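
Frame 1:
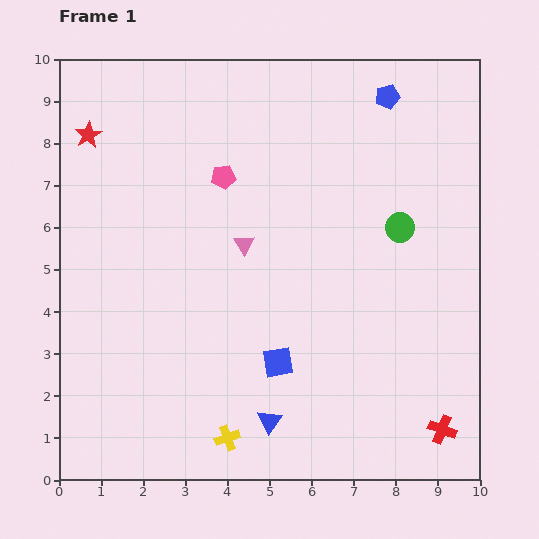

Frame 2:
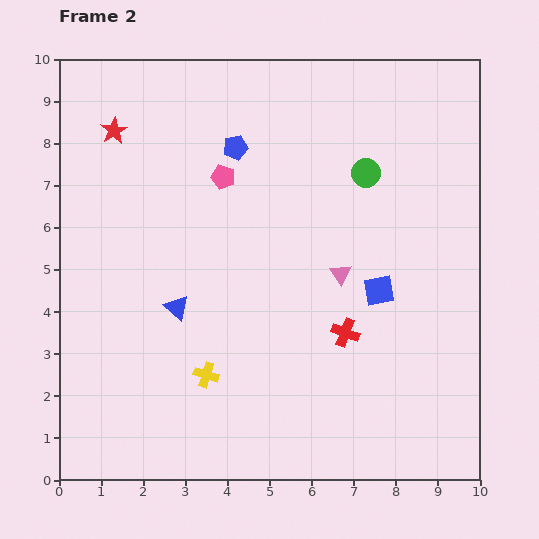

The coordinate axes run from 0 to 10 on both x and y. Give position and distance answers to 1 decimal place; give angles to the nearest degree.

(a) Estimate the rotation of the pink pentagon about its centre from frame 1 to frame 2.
25° clockwise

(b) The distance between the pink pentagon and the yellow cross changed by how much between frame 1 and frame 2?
-1.5

Distance in frame 1: 6.2. Distance in frame 2: 4.7.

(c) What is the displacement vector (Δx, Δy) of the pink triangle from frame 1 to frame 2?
(2.3, -0.7)

The pink triangle was at (4.4, 5.6) in frame 1 and (6.7, 4.9) in frame 2.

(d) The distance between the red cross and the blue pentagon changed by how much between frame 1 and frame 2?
-2.9

Distance in frame 1: 8.0. Distance in frame 2: 5.1.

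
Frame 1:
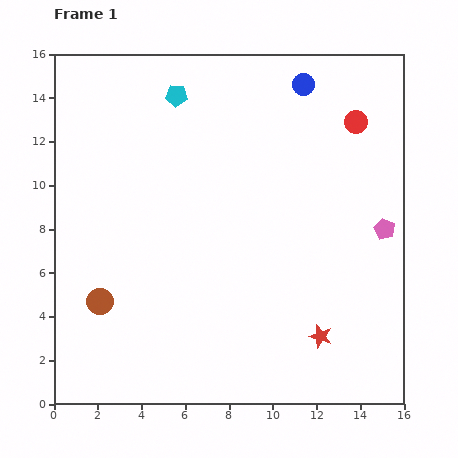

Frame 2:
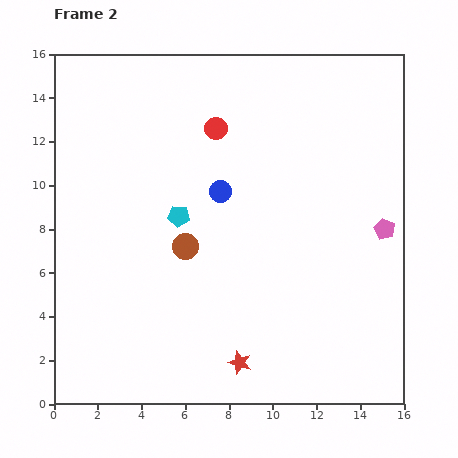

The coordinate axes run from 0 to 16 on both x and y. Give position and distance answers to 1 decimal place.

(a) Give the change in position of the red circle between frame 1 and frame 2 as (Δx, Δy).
(-6.4, -0.3)

The red circle was at (13.8, 12.9) in frame 1 and (7.4, 12.6) in frame 2.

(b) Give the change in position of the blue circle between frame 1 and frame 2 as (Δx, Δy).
(-3.8, -4.9)

The blue circle was at (11.4, 14.6) in frame 1 and (7.6, 9.7) in frame 2.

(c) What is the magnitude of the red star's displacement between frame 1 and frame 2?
3.9

The red star moved from (12.2, 3.1) to (8.5, 1.9), a distance of √(3.7² + 1.2²) ≈ 3.9.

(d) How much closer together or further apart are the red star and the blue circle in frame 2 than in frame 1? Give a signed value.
-3.6

Distance in frame 1: 11.5. Distance in frame 2: 7.9.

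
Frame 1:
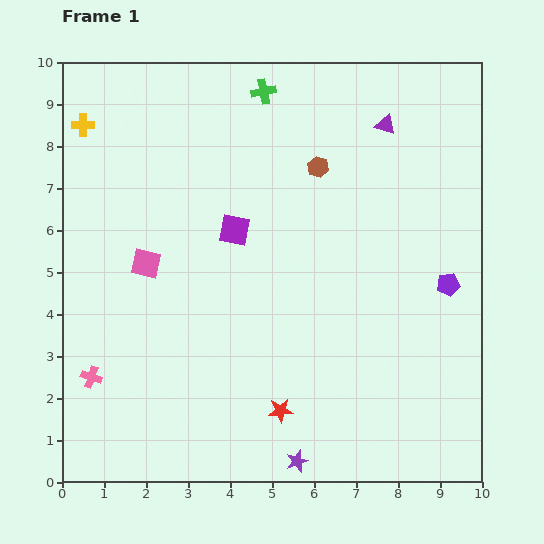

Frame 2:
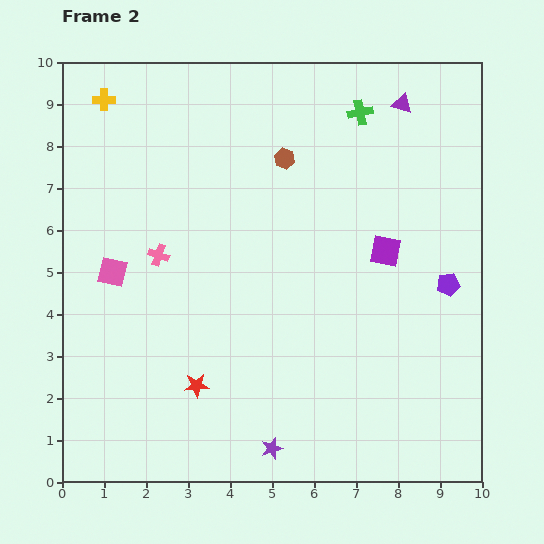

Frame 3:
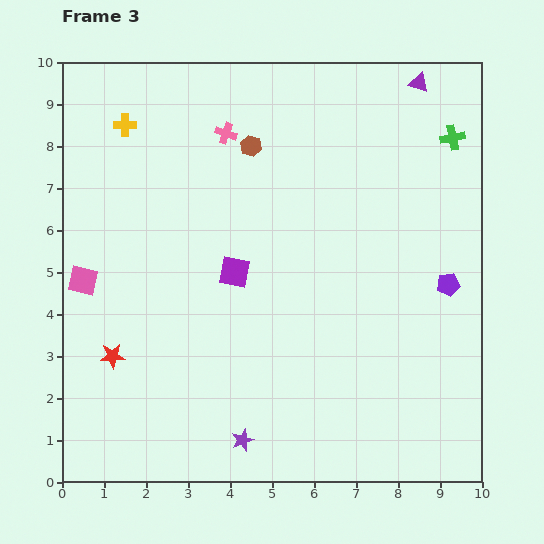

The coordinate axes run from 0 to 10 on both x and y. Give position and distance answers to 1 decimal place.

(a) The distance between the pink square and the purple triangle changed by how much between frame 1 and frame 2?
+1.4

Distance in frame 1: 6.6. Distance in frame 2: 8.0.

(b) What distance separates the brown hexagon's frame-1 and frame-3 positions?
1.7

The brown hexagon moved from (6.1, 7.5) to (4.5, 8.0), a distance of √(1.6² + 0.5²) ≈ 1.7.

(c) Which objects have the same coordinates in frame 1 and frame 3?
the purple pentagon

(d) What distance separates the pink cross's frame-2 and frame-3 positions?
3.3

The pink cross moved from (2.3, 5.4) to (3.9, 8.3), a distance of √(1.6² + 2.9²) ≈ 3.3.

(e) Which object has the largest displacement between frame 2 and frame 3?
the purple square

(moved 3.6; next 3.3)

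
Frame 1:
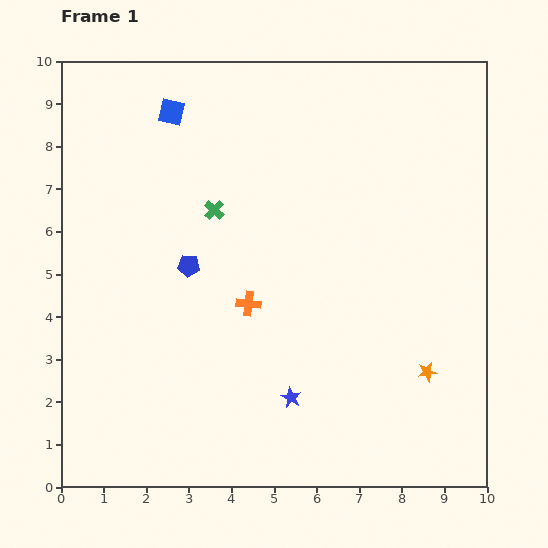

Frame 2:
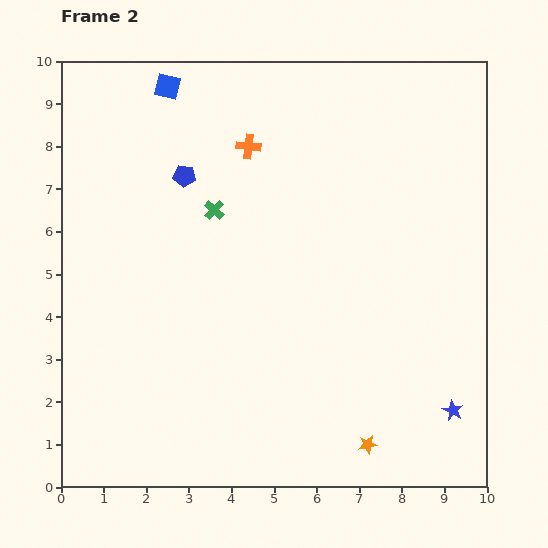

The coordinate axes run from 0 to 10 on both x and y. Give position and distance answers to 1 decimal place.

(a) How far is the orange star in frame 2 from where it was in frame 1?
2.2

The orange star moved from (8.6, 2.7) to (7.2, 1.0), a distance of √(1.4² + 1.7²) ≈ 2.2.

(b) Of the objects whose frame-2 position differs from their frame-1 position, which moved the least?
the blue square

(moved 0.6)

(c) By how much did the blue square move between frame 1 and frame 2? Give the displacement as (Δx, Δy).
(-0.1, 0.6)

The blue square was at (2.6, 8.8) in frame 1 and (2.5, 9.4) in frame 2.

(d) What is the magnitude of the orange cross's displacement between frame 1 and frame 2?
3.7

The orange cross moved from (4.4, 4.3) to (4.4, 8.0), a distance of √(0.0² + 3.7²) ≈ 3.7.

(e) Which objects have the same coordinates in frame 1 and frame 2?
the green cross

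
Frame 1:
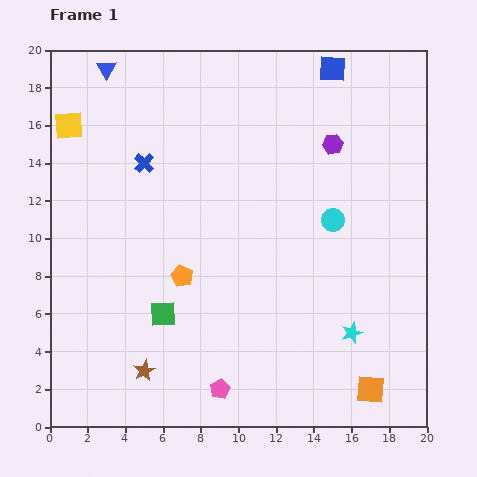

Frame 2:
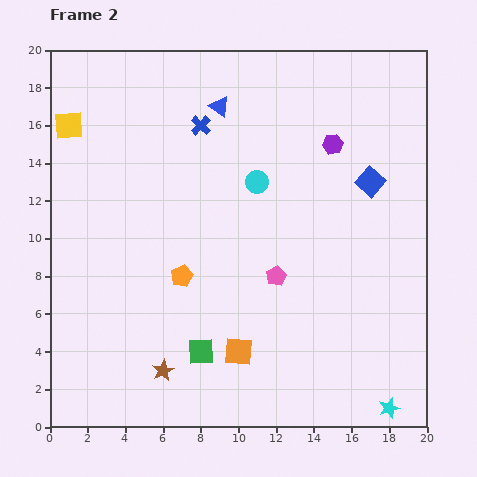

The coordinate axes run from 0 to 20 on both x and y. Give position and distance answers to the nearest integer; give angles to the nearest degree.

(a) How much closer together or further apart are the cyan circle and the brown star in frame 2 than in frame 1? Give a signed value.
-2

Distance in frame 1: 13. Distance in frame 2: 11.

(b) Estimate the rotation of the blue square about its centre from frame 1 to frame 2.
38° clockwise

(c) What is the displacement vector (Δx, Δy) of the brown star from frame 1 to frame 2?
(1, 0)

The brown star was at (5, 3) in frame 1 and (6, 3) in frame 2.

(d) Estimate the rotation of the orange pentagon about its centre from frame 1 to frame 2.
23° clockwise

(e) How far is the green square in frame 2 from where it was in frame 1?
3

The green square moved from (6, 6) to (8, 4), a distance of √(2² + 2²) ≈ 3.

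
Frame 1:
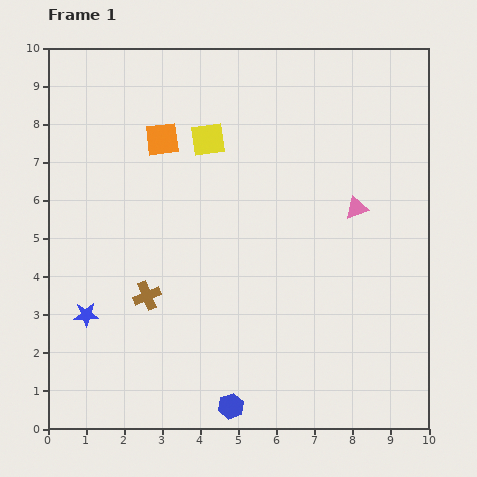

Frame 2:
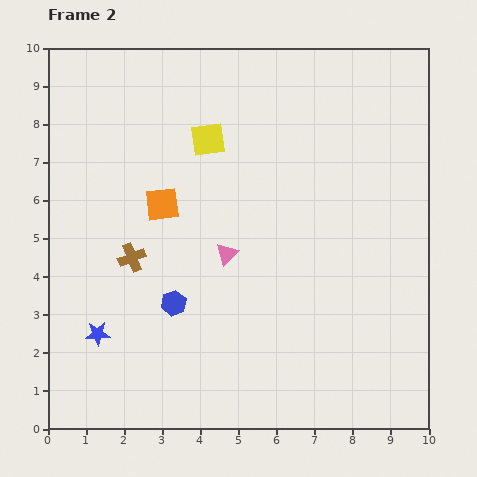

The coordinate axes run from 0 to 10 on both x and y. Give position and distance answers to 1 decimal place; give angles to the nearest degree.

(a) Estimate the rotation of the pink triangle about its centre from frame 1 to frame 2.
27° counter-clockwise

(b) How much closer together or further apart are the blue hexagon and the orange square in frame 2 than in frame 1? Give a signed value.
-4.6

Distance in frame 1: 7.2. Distance in frame 2: 2.6.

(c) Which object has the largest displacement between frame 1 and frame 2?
the pink triangle

(moved 3.6; next 3.1)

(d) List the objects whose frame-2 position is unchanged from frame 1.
the yellow square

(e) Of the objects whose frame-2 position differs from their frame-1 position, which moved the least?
the blue star

(moved 0.6)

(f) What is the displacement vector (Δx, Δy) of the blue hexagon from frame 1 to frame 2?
(-1.5, 2.7)

The blue hexagon was at (4.8, 0.6) in frame 1 and (3.3, 3.3) in frame 2.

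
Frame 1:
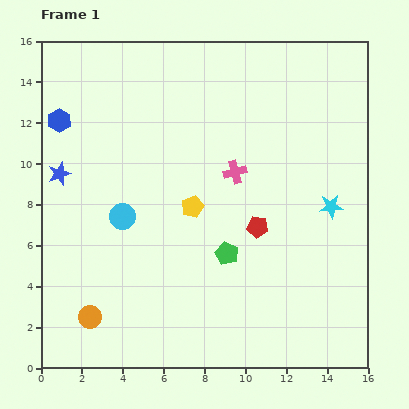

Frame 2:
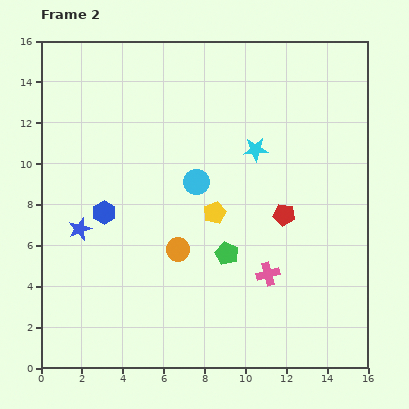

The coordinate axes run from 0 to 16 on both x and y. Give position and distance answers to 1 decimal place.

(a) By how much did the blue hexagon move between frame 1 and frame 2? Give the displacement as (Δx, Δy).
(2.2, -4.5)

The blue hexagon was at (0.9, 12.1) in frame 1 and (3.1, 7.6) in frame 2.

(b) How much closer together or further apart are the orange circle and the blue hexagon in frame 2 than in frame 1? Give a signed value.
-5.7

Distance in frame 1: 9.7. Distance in frame 2: 4.0.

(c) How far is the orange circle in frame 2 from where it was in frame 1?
5.4

The orange circle moved from (2.4, 2.5) to (6.7, 5.8), a distance of √(4.3² + 3.3²) ≈ 5.4.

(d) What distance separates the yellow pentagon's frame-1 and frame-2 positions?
1.1

The yellow pentagon moved from (7.4, 7.9) to (8.5, 7.6), a distance of √(1.1² + 0.3²) ≈ 1.1.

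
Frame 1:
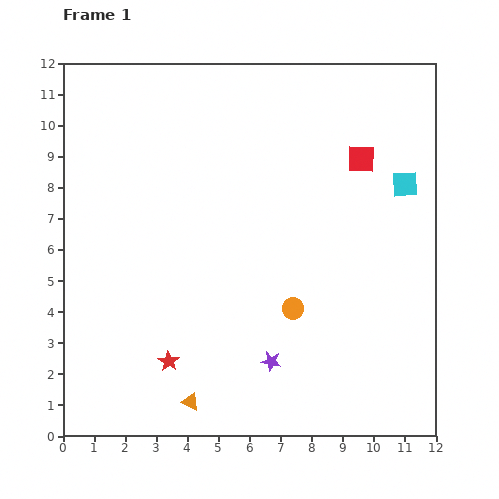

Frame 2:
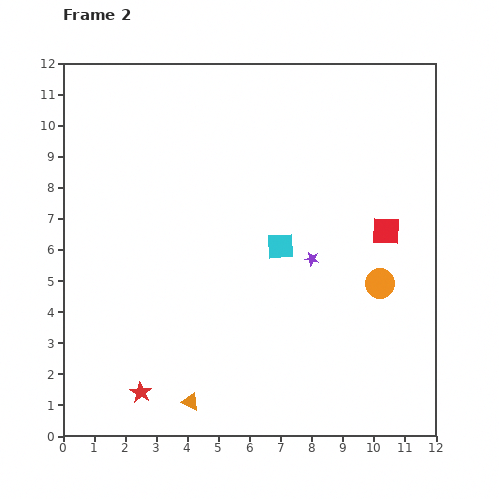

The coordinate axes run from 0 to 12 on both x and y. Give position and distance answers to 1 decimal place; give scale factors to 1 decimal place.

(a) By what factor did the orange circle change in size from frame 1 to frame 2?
1.4×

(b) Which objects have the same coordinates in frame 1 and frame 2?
the orange triangle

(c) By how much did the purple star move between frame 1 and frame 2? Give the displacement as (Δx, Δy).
(1.3, 3.3)

The purple star was at (6.7, 2.4) in frame 1 and (8.0, 5.7) in frame 2.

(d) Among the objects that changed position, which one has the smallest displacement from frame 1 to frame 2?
the red star

(moved 1.3)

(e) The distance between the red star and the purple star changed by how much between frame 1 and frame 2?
+3.7

Distance in frame 1: 3.3. Distance in frame 2: 7.0.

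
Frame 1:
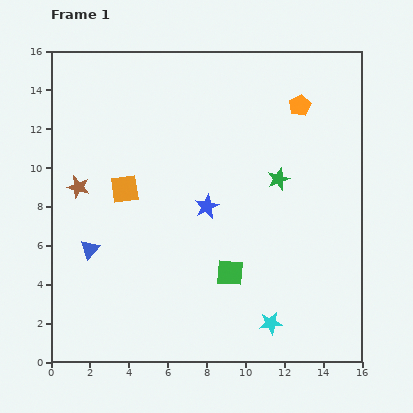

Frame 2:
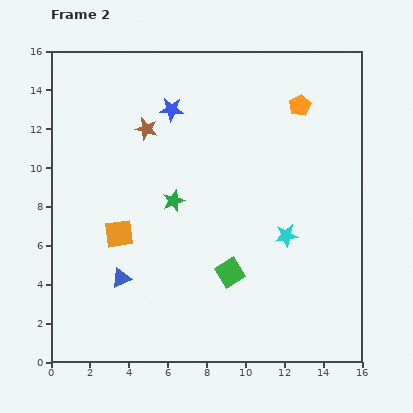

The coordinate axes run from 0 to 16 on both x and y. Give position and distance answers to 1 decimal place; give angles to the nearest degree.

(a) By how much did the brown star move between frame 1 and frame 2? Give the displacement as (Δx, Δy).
(3.5, 3.0)

The brown star was at (1.4, 9.0) in frame 1 and (4.9, 12.0) in frame 2.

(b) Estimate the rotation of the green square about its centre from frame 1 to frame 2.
36° counter-clockwise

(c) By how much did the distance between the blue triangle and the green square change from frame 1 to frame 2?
-1.7

Distance in frame 1: 7.3. Distance in frame 2: 5.6.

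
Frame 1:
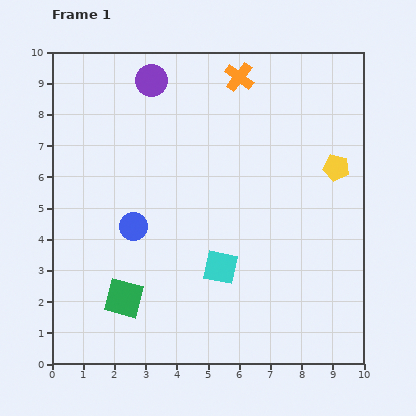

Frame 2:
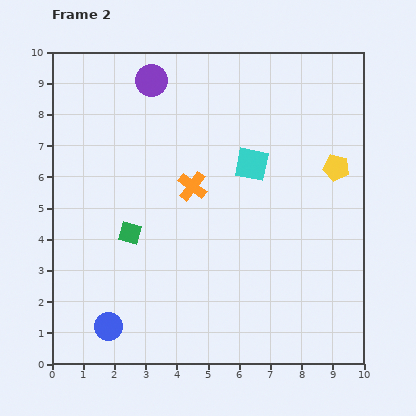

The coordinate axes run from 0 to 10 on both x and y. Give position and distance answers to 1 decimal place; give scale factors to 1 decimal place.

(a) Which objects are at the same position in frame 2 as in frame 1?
the purple circle, the yellow pentagon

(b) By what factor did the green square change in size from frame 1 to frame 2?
0.6×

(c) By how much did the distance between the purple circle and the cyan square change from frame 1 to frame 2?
-2.2

Distance in frame 1: 6.4. Distance in frame 2: 4.2.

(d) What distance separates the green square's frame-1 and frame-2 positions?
2.1

The green square moved from (2.3, 2.1) to (2.5, 4.2), a distance of √(0.2² + 2.1²) ≈ 2.1.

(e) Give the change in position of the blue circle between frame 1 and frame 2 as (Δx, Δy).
(-0.8, -3.2)

The blue circle was at (2.6, 4.4) in frame 1 and (1.8, 1.2) in frame 2.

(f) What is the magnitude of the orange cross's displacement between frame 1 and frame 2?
3.8

The orange cross moved from (6.0, 9.2) to (4.5, 5.7), a distance of √(1.5² + 3.5²) ≈ 3.8.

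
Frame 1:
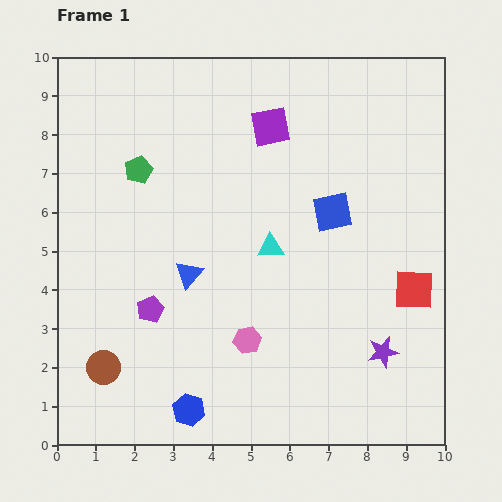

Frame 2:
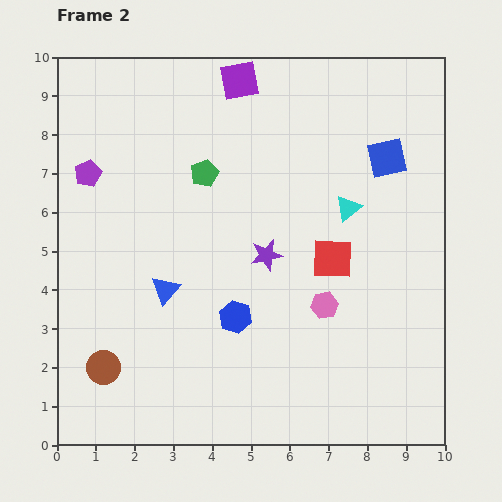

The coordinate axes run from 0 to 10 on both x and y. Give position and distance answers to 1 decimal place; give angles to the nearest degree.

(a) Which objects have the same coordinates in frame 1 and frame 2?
the brown circle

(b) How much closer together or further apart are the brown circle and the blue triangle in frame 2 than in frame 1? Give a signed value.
-0.7

Distance in frame 1: 3.3. Distance in frame 2: 2.6.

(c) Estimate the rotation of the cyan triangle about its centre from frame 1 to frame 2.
38° counter-clockwise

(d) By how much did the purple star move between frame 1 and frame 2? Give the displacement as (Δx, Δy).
(-3.0, 2.5)

The purple star was at (8.4, 2.4) in frame 1 and (5.4, 4.9) in frame 2.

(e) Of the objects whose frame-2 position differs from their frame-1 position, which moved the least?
the blue triangle

(moved 0.7)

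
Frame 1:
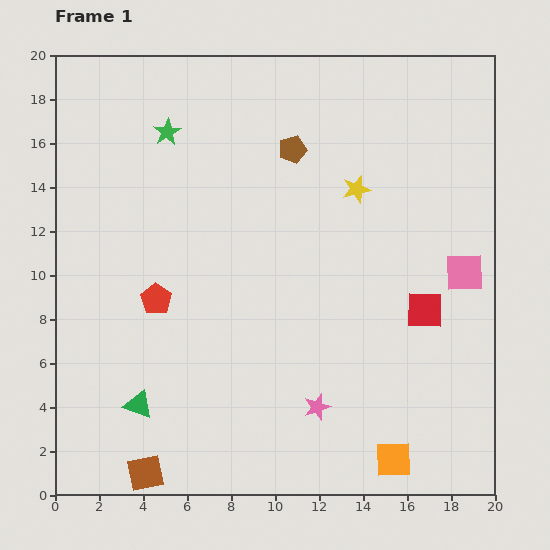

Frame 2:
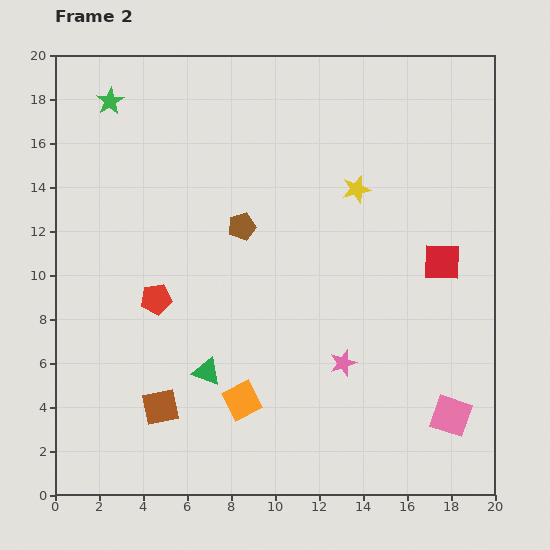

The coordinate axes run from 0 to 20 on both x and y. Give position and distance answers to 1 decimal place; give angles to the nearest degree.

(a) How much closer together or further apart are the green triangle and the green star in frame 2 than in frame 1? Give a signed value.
+0.6

Distance in frame 1: 12.5. Distance in frame 2: 13.1.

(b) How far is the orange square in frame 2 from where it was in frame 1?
7.4

The orange square moved from (15.4, 1.6) to (8.5, 4.3), a distance of √(6.9² + 2.7²) ≈ 7.4.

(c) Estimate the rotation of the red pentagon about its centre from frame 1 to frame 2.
30° clockwise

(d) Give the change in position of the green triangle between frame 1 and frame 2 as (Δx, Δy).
(3.1, 1.5)

The green triangle was at (3.8, 4.1) in frame 1 and (6.9, 5.6) in frame 2.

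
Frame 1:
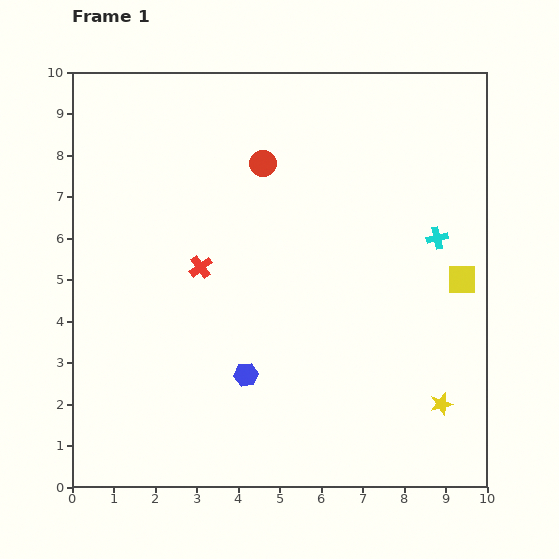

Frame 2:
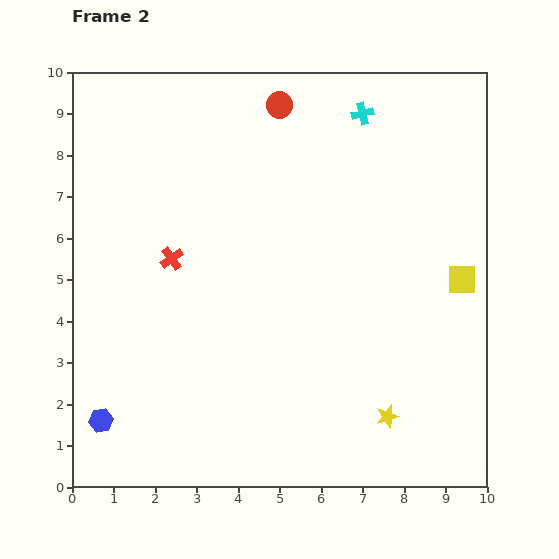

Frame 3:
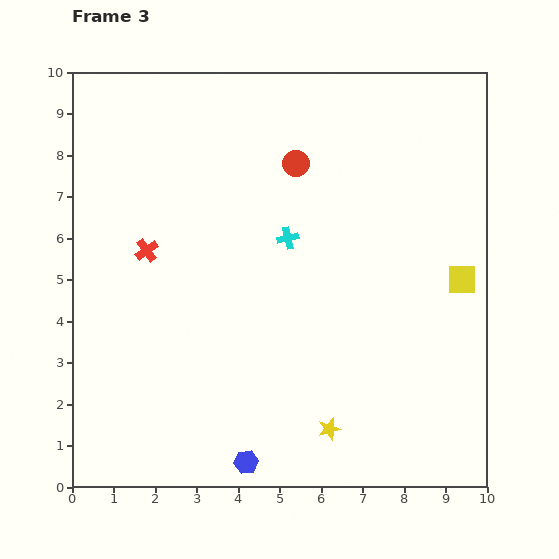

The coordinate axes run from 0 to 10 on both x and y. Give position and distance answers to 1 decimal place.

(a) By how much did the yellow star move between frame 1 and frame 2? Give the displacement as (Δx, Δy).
(-1.3, -0.3)

The yellow star was at (8.9, 2.0) in frame 1 and (7.6, 1.7) in frame 2.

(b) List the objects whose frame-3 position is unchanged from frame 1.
the yellow square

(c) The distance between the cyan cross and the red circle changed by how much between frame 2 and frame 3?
-0.2

Distance in frame 2: 2.0. Distance in frame 3: 1.8.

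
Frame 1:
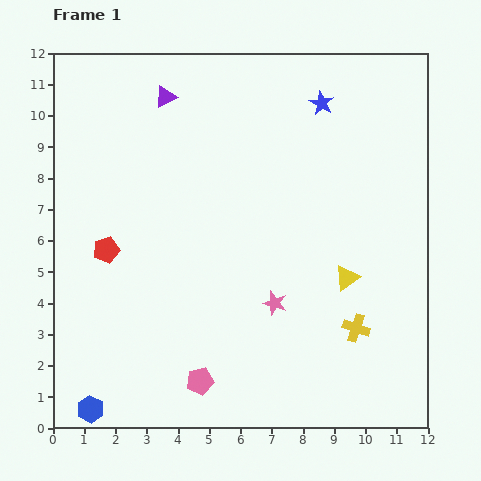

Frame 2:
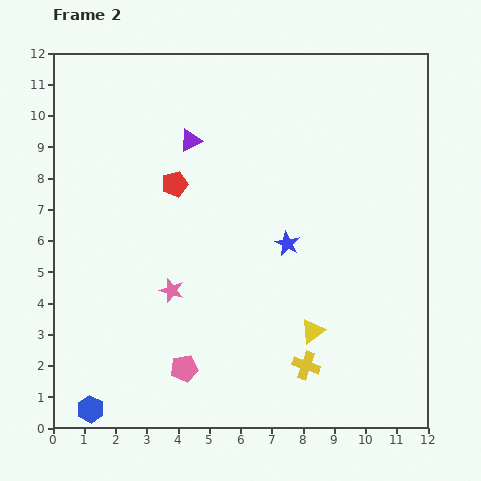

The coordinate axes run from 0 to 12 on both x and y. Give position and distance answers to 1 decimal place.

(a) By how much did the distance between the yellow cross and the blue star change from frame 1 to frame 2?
-3.4

Distance in frame 1: 7.3. Distance in frame 2: 3.9.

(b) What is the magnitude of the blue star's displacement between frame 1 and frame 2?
4.6

The blue star moved from (8.6, 10.4) to (7.5, 5.9), a distance of √(1.1² + 4.5²) ≈ 4.6.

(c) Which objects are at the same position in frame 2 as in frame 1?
the blue hexagon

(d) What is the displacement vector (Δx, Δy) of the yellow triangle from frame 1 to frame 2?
(-1.1, -1.7)

The yellow triangle was at (9.4, 4.8) in frame 1 and (8.3, 3.1) in frame 2.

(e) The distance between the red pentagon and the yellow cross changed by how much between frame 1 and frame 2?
-1.2

Distance in frame 1: 8.4. Distance in frame 2: 7.2.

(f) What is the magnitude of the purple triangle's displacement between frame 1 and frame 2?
1.6

The purple triangle moved from (3.6, 10.6) to (4.4, 9.2), a distance of √(0.8² + 1.4²) ≈ 1.6.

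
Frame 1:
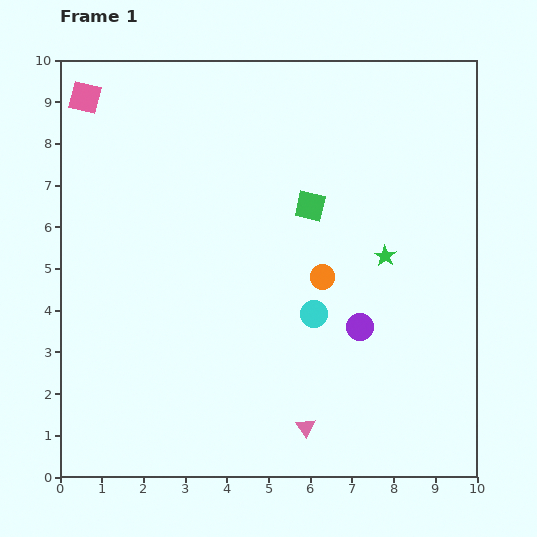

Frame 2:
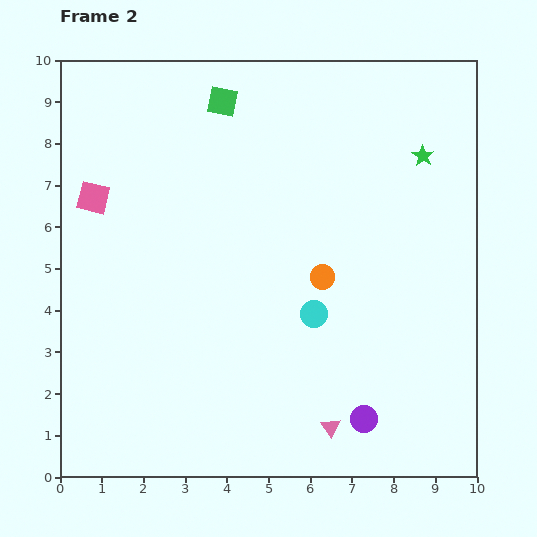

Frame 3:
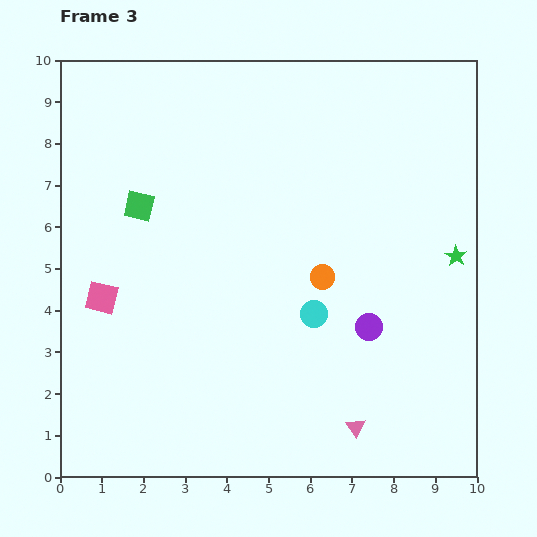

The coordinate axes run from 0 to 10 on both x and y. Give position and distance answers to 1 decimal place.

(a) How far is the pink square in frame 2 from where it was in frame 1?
2.4

The pink square moved from (0.6, 9.1) to (0.8, 6.7), a distance of √(0.2² + 2.4²) ≈ 2.4.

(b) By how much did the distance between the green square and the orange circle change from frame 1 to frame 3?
+3.0

Distance in frame 1: 1.7. Distance in frame 3: 4.7.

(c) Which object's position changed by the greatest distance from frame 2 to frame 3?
the green square

(moved 3.2; next 2.5)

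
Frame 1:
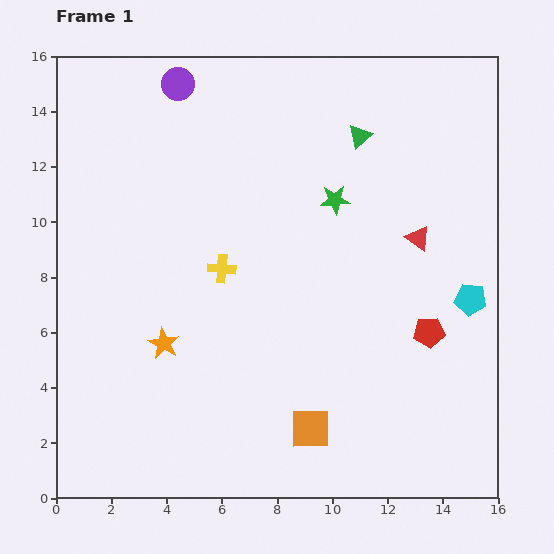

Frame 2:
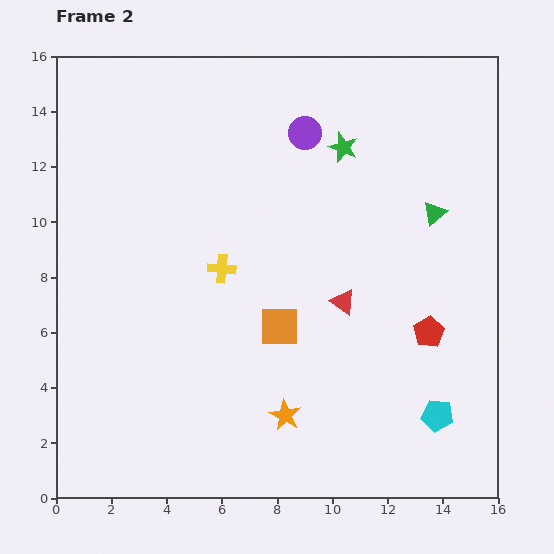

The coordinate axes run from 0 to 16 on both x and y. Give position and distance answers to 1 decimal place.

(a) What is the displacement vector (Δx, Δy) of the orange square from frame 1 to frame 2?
(-1.1, 3.7)

The orange square was at (9.2, 2.5) in frame 1 and (8.1, 6.2) in frame 2.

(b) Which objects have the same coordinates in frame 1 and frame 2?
the red pentagon, the yellow cross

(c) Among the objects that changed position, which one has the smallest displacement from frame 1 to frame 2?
the green star

(moved 1.9)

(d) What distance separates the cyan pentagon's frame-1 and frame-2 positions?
4.4

The cyan pentagon moved from (15.0, 7.2) to (13.8, 3.0), a distance of √(1.2² + 4.2²) ≈ 4.4.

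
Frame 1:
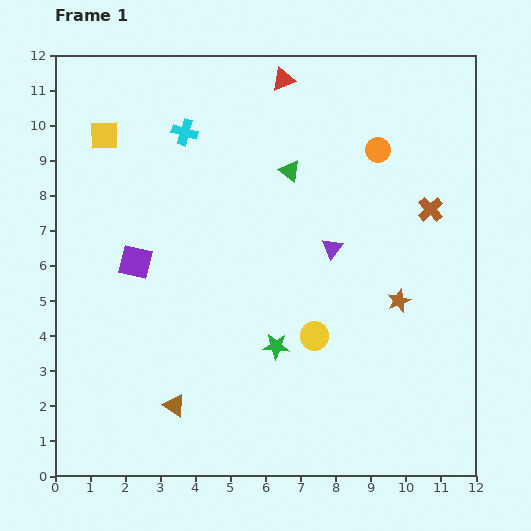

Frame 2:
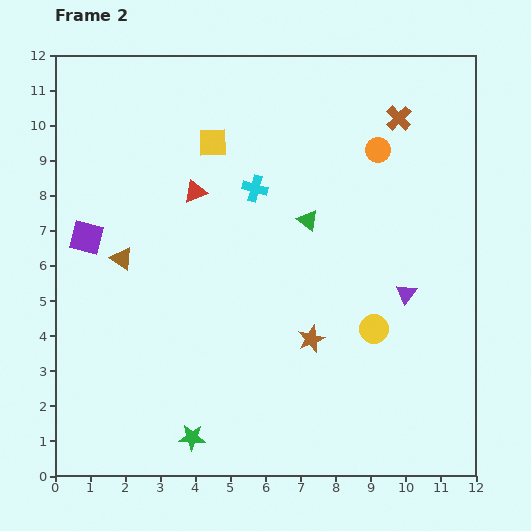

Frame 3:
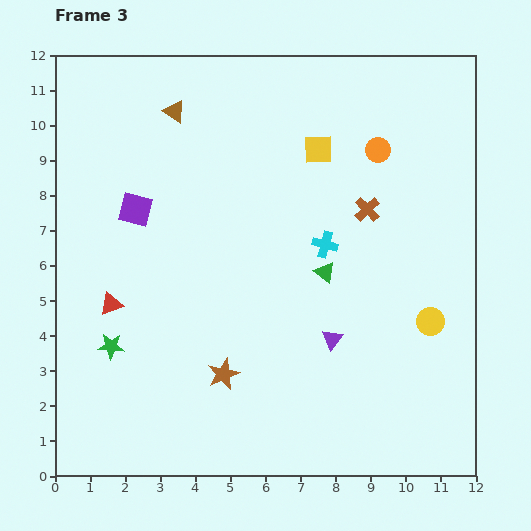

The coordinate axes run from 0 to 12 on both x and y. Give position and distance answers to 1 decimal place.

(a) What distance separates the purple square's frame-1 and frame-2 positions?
1.6

The purple square moved from (2.3, 6.1) to (0.9, 6.8), a distance of √(1.4² + 0.7²) ≈ 1.6.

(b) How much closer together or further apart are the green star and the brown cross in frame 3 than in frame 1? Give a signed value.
+2.4

Distance in frame 1: 5.9. Distance in frame 3: 8.3.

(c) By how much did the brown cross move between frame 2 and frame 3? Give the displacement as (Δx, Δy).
(-0.9, -2.6)

The brown cross was at (9.8, 10.2) in frame 2 and (8.9, 7.6) in frame 3.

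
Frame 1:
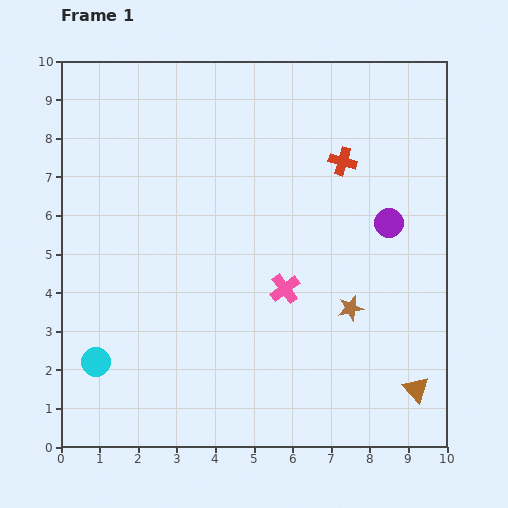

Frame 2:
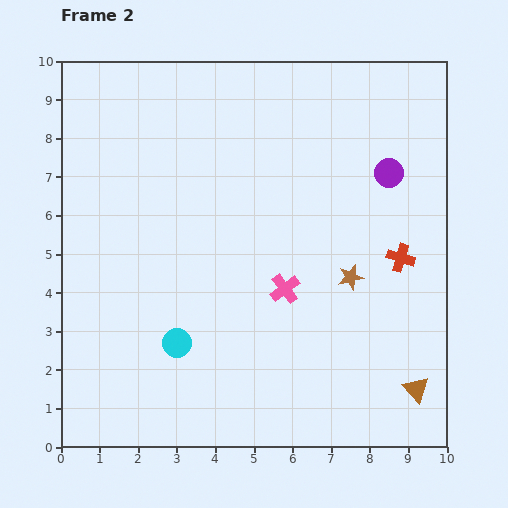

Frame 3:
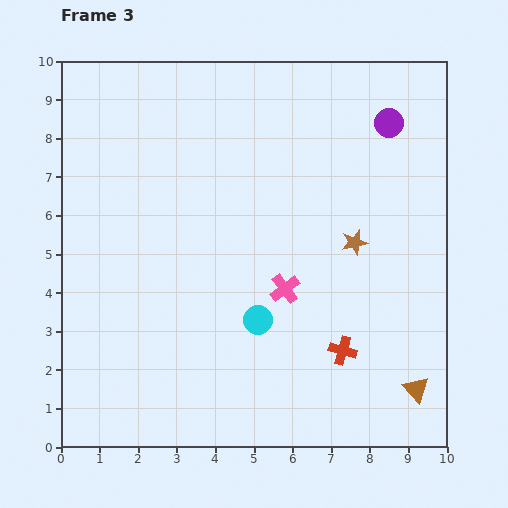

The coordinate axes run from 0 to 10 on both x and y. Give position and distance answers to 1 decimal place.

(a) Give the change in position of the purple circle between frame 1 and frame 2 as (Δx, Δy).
(0.0, 1.3)

The purple circle was at (8.5, 5.8) in frame 1 and (8.5, 7.1) in frame 2.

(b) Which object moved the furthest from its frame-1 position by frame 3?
the red cross

(moved 4.9; next 4.3)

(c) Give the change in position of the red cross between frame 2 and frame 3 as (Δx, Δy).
(-1.5, -2.4)

The red cross was at (8.8, 4.9) in frame 2 and (7.3, 2.5) in frame 3.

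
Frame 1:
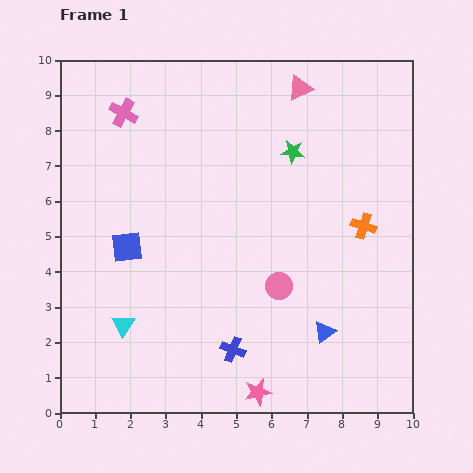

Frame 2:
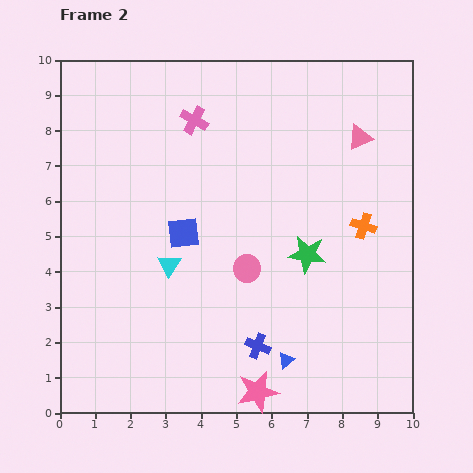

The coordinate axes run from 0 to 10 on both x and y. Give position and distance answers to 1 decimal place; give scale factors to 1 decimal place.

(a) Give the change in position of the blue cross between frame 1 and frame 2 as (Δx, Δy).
(0.7, 0.1)

The blue cross was at (4.9, 1.8) in frame 1 and (5.6, 1.9) in frame 2.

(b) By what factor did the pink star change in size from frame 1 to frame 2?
1.5×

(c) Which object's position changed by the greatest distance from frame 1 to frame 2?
the green star

(moved 2.9; next 2.2)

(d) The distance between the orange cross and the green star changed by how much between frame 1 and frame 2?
-1.1

Distance in frame 1: 2.9. Distance in frame 2: 1.8.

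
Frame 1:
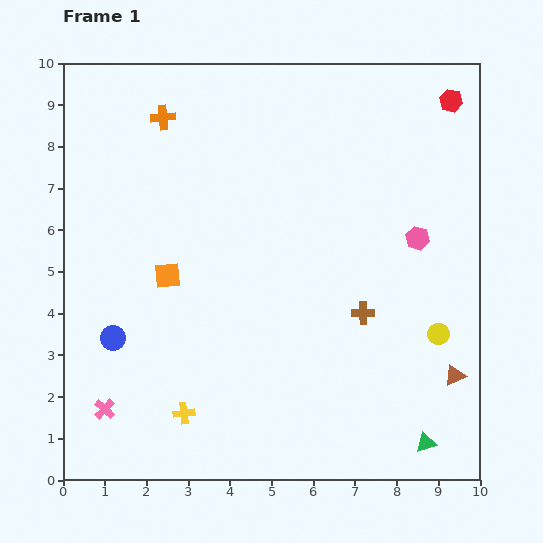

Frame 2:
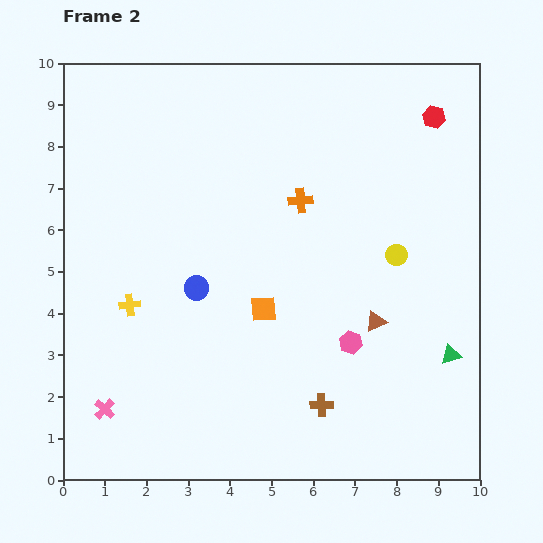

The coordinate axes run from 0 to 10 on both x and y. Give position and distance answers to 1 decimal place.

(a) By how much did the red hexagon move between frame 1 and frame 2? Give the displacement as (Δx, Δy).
(-0.4, -0.4)

The red hexagon was at (9.3, 9.1) in frame 1 and (8.9, 8.7) in frame 2.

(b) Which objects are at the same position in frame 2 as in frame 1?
the pink cross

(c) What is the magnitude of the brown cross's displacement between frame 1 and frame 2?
2.4

The brown cross moved from (7.2, 4.0) to (6.2, 1.8), a distance of √(1.0² + 2.2²) ≈ 2.4.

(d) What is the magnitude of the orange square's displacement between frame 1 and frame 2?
2.4

The orange square moved from (2.5, 4.9) to (4.8, 4.1), a distance of √(2.3² + 0.8²) ≈ 2.4.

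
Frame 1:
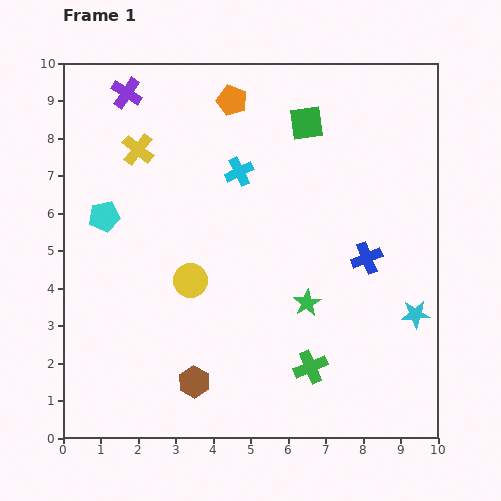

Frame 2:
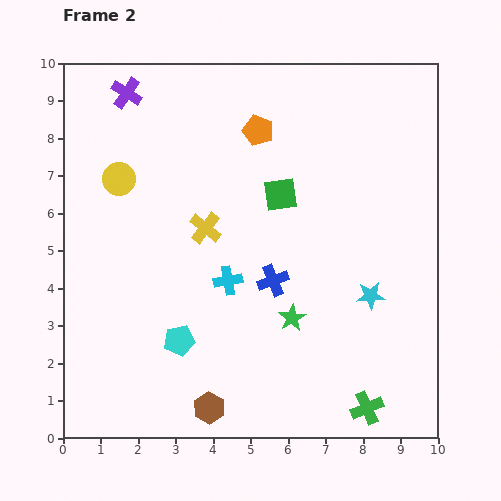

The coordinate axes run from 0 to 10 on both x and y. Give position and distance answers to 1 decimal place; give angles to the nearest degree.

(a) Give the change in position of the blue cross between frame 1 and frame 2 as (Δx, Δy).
(-2.5, -0.6)

The blue cross was at (8.1, 4.8) in frame 1 and (5.6, 4.2) in frame 2.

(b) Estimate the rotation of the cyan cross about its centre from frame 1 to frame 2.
17° clockwise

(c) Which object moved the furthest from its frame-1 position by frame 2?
the cyan pentagon

(moved 3.9; next 3.3)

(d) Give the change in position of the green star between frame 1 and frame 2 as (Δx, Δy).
(-0.4, -0.4)

The green star was at (6.5, 3.6) in frame 1 and (6.1, 3.2) in frame 2.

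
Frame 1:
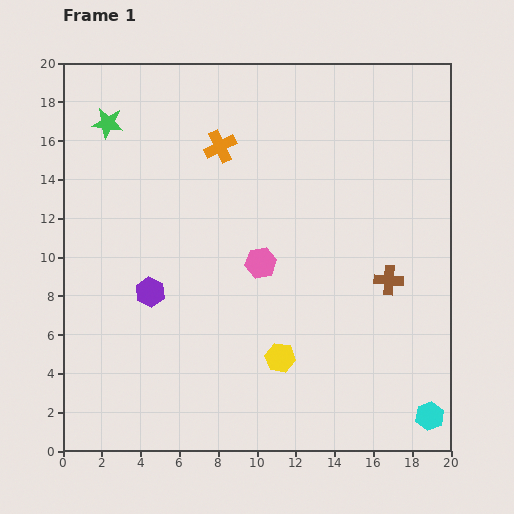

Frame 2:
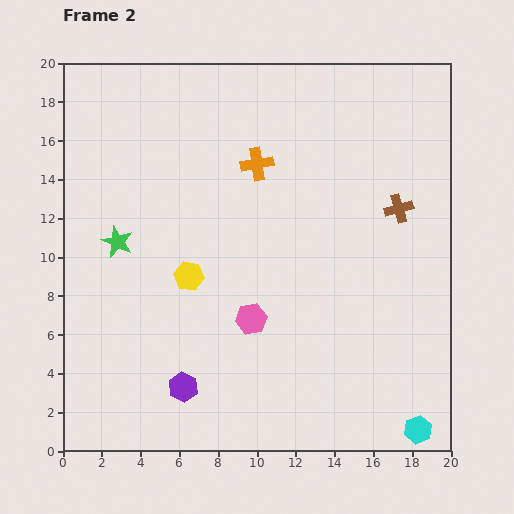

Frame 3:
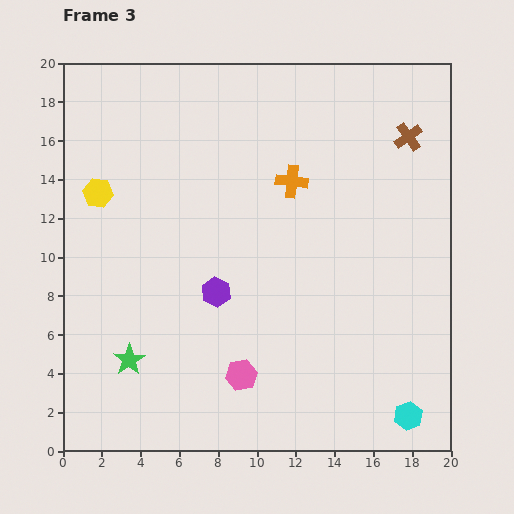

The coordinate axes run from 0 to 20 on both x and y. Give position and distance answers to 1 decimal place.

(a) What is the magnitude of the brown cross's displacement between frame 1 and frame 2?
3.7

The brown cross moved from (16.8, 8.8) to (17.3, 12.5), a distance of √(0.5² + 3.7²) ≈ 3.7.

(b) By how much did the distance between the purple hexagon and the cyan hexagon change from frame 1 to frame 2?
-3.5

Distance in frame 1: 15.8. Distance in frame 2: 12.3.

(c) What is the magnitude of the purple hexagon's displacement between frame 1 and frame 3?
3.4

The purple hexagon moved from (4.5, 8.2) to (7.9, 8.2), a distance of √(3.4² + 0.0²) ≈ 3.4.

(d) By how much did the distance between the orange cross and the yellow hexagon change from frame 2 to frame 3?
+3.2

Distance in frame 2: 6.8. Distance in frame 3: 10.0.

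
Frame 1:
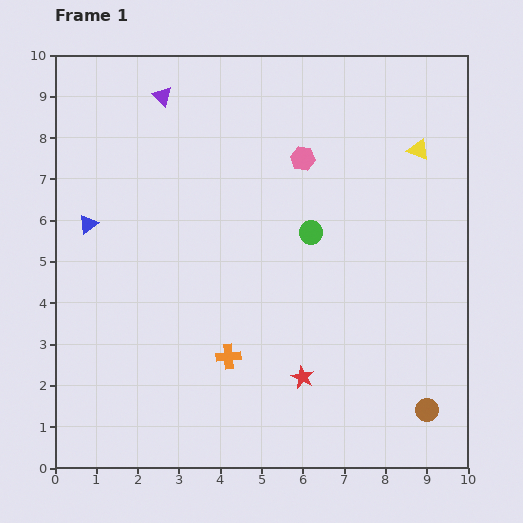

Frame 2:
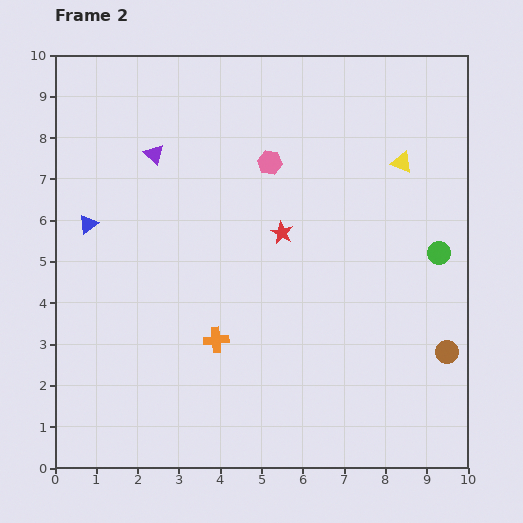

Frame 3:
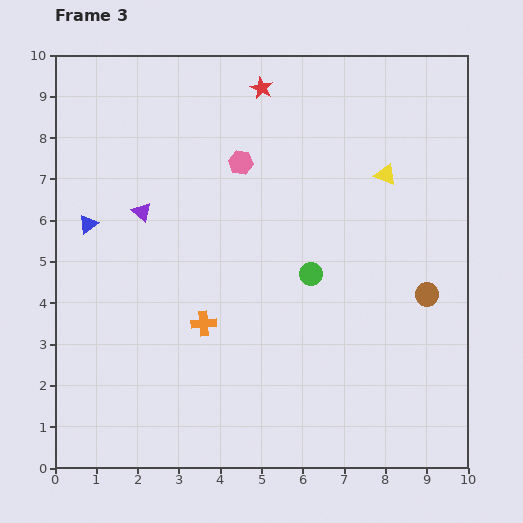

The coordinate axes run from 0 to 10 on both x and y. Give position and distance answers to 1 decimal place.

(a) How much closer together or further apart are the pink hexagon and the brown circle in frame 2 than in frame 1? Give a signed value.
-0.5

Distance in frame 1: 6.8. Distance in frame 2: 6.3.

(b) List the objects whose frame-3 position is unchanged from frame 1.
the blue triangle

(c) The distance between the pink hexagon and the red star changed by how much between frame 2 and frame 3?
+0.2

Distance in frame 2: 1.7. Distance in frame 3: 1.9.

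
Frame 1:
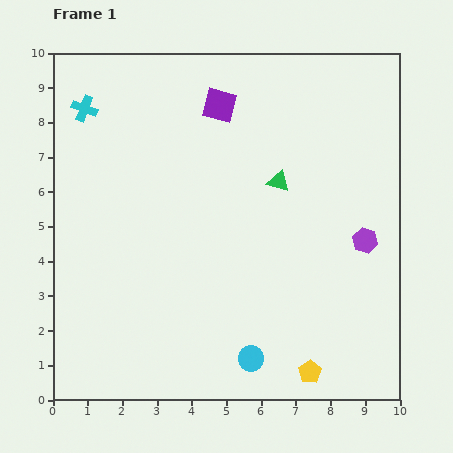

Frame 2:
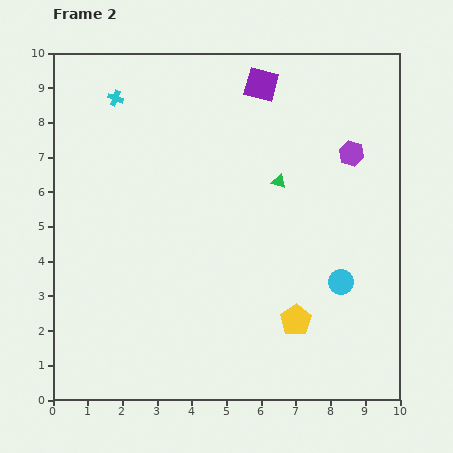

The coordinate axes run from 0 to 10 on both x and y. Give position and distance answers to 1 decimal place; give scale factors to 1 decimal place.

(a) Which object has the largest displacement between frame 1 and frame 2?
the cyan circle

(moved 3.4; next 2.5)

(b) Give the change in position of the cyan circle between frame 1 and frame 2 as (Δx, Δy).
(2.6, 2.2)

The cyan circle was at (5.7, 1.2) in frame 1 and (8.3, 3.4) in frame 2.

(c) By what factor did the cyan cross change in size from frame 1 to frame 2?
0.6×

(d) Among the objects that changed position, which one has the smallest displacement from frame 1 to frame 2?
the cyan cross

(moved 0.9)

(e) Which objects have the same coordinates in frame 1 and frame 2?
the green triangle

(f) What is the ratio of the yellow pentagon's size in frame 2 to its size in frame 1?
1.3×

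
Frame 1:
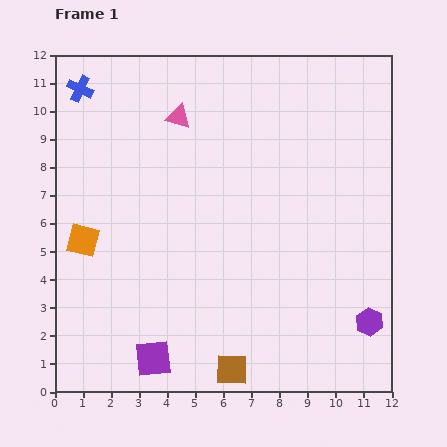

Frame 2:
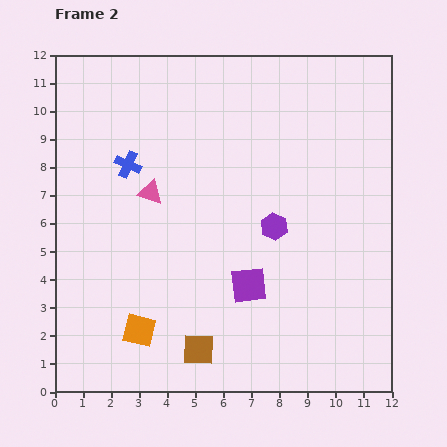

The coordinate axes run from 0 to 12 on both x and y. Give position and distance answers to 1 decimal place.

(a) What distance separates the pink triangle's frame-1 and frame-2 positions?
2.9

The pink triangle moved from (4.4, 9.8) to (3.4, 7.1), a distance of √(1.0² + 2.7²) ≈ 2.9.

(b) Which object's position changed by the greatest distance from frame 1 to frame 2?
the purple hexagon

(moved 4.8; next 4.3)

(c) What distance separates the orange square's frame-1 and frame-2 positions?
3.8

The orange square moved from (1.0, 5.4) to (3.0, 2.2), a distance of √(2.0² + 3.2²) ≈ 3.8.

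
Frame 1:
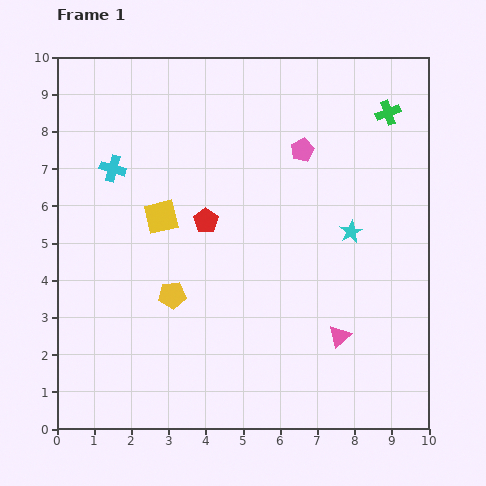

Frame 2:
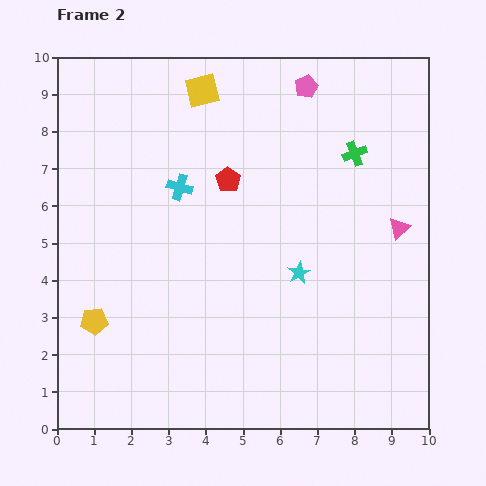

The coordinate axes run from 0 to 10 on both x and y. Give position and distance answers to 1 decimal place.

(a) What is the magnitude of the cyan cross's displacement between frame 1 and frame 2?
1.9

The cyan cross moved from (1.5, 7.0) to (3.3, 6.5), a distance of √(1.8² + 0.5²) ≈ 1.9.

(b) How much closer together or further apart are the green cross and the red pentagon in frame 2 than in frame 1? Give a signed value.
-2.2

Distance in frame 1: 5.7. Distance in frame 2: 3.5.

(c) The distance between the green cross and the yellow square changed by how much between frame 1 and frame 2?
-2.3

Distance in frame 1: 6.7. Distance in frame 2: 4.4.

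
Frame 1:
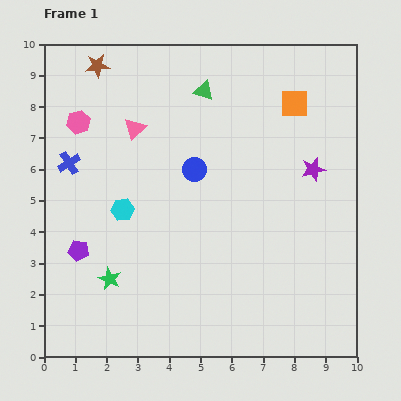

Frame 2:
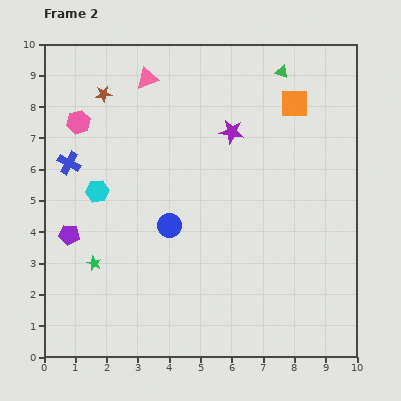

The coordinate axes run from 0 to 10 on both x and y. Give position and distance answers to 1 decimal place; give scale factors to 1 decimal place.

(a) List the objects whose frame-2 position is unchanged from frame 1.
the pink hexagon, the orange square, the blue cross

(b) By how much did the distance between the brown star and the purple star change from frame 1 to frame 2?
-3.3

Distance in frame 1: 7.6. Distance in frame 2: 4.3.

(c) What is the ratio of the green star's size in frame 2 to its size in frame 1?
0.6×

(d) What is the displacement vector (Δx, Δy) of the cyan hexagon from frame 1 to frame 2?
(-0.8, 0.6)

The cyan hexagon was at (2.5, 4.7) in frame 1 and (1.7, 5.3) in frame 2.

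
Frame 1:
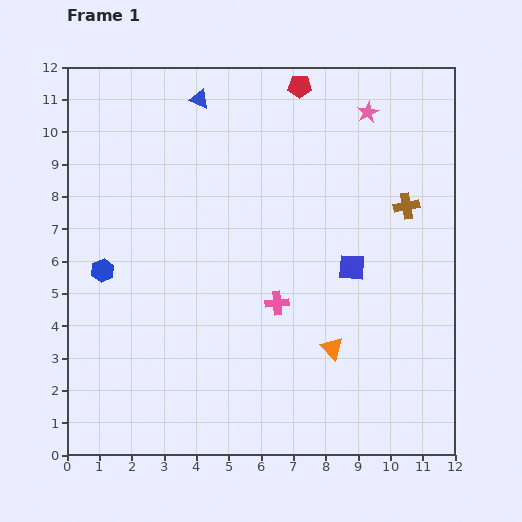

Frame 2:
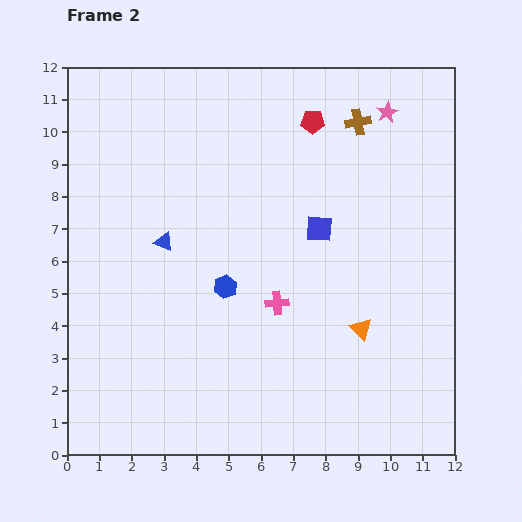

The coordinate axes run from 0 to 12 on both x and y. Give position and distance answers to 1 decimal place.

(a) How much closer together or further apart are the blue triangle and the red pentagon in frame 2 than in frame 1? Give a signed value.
+2.8

Distance in frame 1: 3.1. Distance in frame 2: 5.9.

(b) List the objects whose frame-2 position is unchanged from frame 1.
the pink cross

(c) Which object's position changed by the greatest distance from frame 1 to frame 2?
the blue triangle

(moved 4.5; next 3.8)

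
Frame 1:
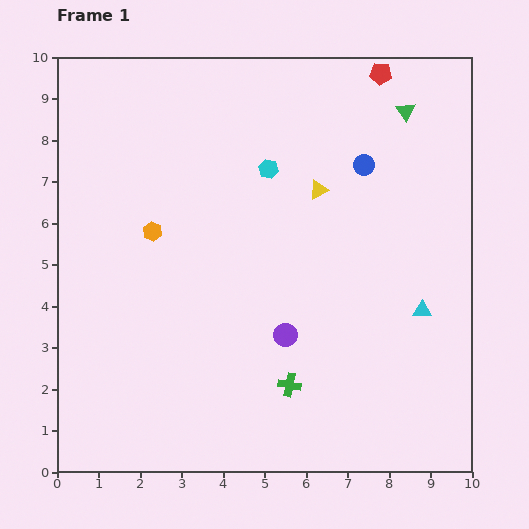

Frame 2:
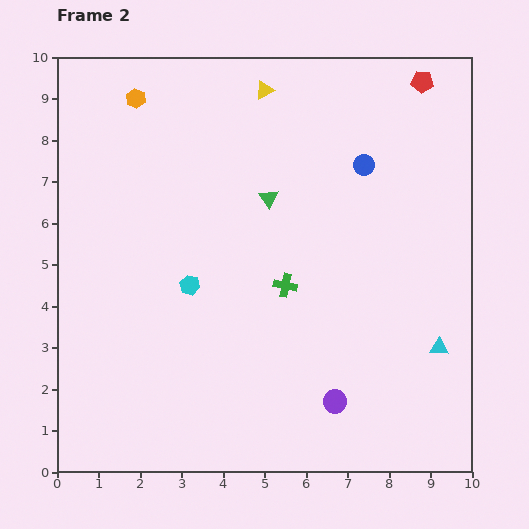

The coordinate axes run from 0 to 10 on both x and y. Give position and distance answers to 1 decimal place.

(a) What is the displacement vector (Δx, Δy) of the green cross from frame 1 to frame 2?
(-0.1, 2.4)

The green cross was at (5.6, 2.1) in frame 1 and (5.5, 4.5) in frame 2.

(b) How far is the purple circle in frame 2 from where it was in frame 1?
2.0

The purple circle moved from (5.5, 3.3) to (6.7, 1.7), a distance of √(1.2² + 1.6²) ≈ 2.0.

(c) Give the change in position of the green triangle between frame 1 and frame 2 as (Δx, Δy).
(-3.3, -2.1)

The green triangle was at (8.4, 8.7) in frame 1 and (5.1, 6.6) in frame 2.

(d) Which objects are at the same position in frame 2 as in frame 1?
the blue circle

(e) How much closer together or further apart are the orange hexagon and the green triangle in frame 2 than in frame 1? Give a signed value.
-2.8

Distance in frame 1: 6.8. Distance in frame 2: 4.0.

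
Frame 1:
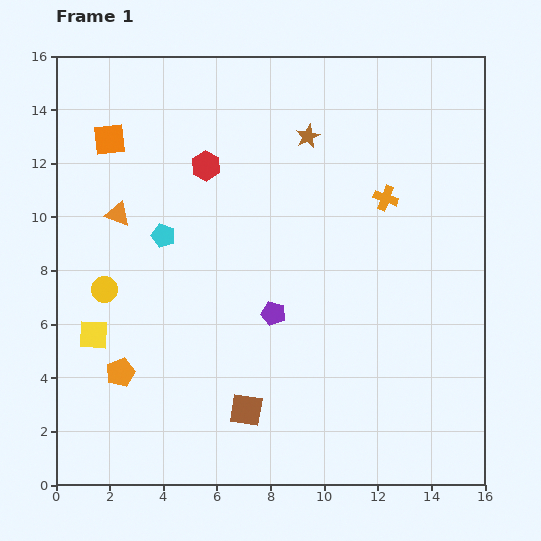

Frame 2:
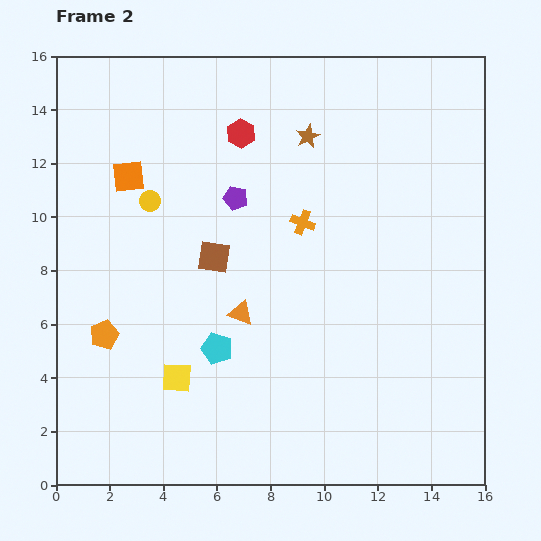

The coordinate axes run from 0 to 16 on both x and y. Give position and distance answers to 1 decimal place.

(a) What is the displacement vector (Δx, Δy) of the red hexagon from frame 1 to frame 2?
(1.3, 1.2)

The red hexagon was at (5.6, 11.9) in frame 1 and (6.9, 13.1) in frame 2.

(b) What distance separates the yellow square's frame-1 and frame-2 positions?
3.5

The yellow square moved from (1.4, 5.6) to (4.5, 4.0), a distance of √(3.1² + 1.6²) ≈ 3.5.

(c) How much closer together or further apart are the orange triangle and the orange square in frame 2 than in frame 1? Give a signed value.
+3.8

Distance in frame 1: 2.8. Distance in frame 2: 6.6.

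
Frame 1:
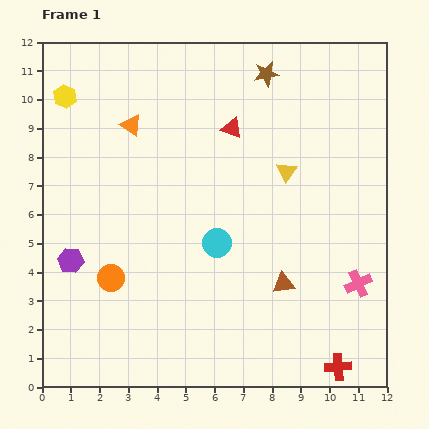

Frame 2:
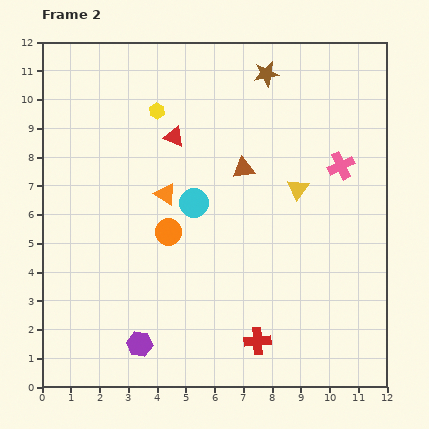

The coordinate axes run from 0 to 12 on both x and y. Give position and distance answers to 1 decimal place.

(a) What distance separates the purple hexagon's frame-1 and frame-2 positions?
3.8

The purple hexagon moved from (1.0, 4.4) to (3.4, 1.5), a distance of √(2.4² + 2.9²) ≈ 3.8.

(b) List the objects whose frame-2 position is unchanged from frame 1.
the brown star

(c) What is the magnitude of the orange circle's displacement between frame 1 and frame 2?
2.6

The orange circle moved from (2.4, 3.8) to (4.4, 5.4), a distance of √(2.0² + 1.6²) ≈ 2.6.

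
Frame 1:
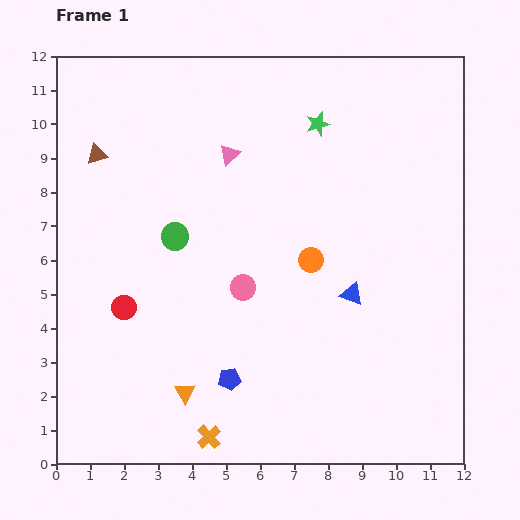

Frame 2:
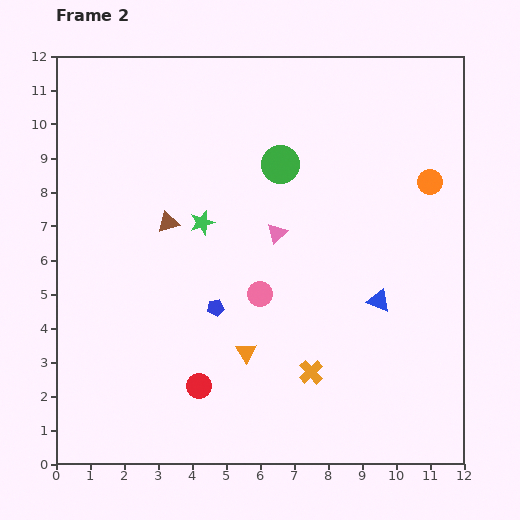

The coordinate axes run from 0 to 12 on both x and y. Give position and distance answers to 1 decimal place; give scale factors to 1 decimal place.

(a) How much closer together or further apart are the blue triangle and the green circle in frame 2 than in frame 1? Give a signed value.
-0.6

Distance in frame 1: 5.5. Distance in frame 2: 4.9.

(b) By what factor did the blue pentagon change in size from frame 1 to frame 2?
0.8×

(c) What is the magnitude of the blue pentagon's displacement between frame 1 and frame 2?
2.1

The blue pentagon moved from (5.1, 2.5) to (4.7, 4.6), a distance of √(0.4² + 2.1²) ≈ 2.1.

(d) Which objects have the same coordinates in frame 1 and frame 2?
none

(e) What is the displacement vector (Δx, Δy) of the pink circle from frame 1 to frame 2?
(0.5, -0.2)

The pink circle was at (5.5, 5.2) in frame 1 and (6.0, 5.0) in frame 2.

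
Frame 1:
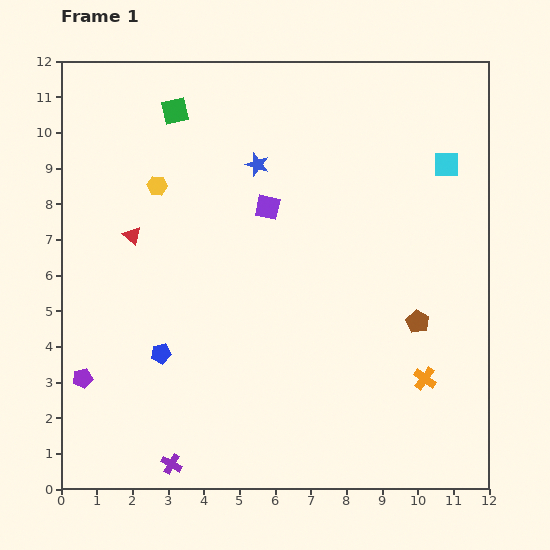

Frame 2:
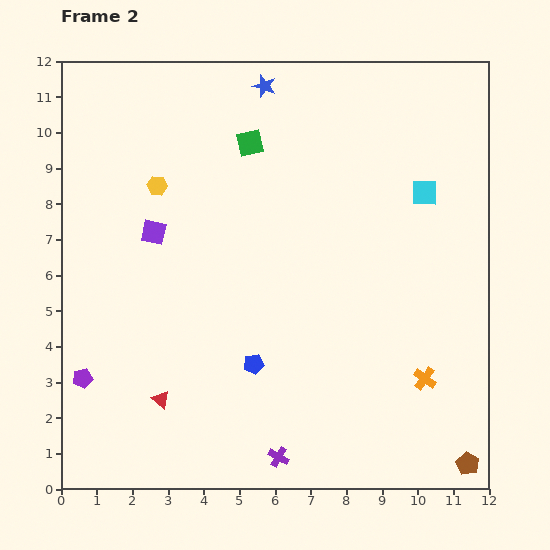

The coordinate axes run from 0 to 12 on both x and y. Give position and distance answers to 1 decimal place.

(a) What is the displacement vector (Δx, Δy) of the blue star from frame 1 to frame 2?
(0.2, 2.2)

The blue star was at (5.5, 9.1) in frame 1 and (5.7, 11.3) in frame 2.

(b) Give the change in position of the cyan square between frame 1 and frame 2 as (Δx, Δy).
(-0.6, -0.8)

The cyan square was at (10.8, 9.1) in frame 1 and (10.2, 8.3) in frame 2.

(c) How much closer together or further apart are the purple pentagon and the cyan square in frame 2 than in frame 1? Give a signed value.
-0.9

Distance in frame 1: 11.8. Distance in frame 2: 10.9.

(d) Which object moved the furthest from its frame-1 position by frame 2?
the red triangle

(moved 4.7; next 4.2)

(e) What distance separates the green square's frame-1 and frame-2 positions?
2.3

The green square moved from (3.2, 10.6) to (5.3, 9.7), a distance of √(2.1² + 0.9²) ≈ 2.3.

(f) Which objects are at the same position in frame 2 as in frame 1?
the yellow hexagon, the purple pentagon, the orange cross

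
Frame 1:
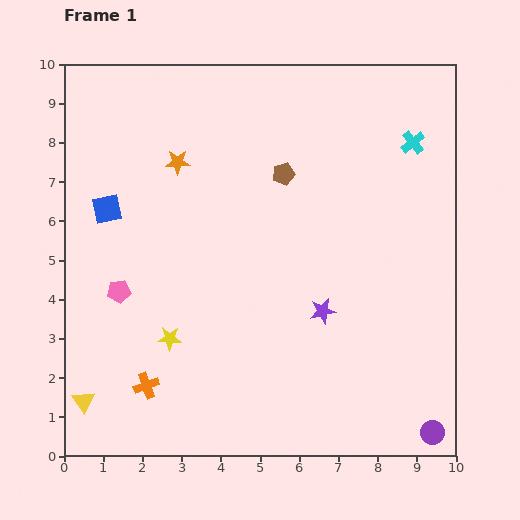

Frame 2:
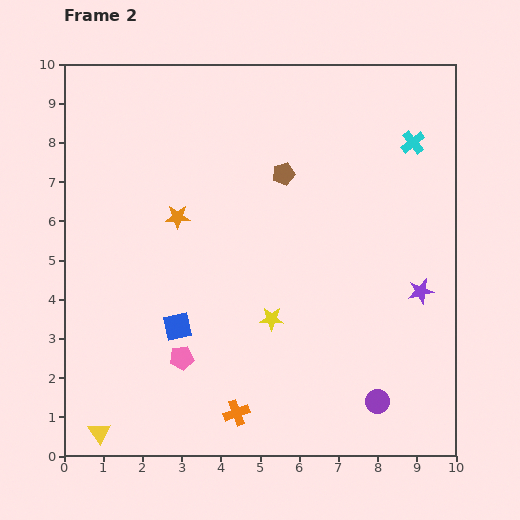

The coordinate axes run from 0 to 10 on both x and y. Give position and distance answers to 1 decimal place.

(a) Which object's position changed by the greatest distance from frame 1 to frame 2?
the blue square

(moved 3.5; next 2.6)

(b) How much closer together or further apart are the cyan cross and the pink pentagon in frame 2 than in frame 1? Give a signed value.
-0.3

Distance in frame 1: 8.4. Distance in frame 2: 8.1.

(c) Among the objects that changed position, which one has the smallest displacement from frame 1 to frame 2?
the yellow triangle

(moved 0.9)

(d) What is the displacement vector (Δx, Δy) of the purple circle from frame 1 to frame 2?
(-1.4, 0.8)

The purple circle was at (9.4, 0.6) in frame 1 and (8.0, 1.4) in frame 2.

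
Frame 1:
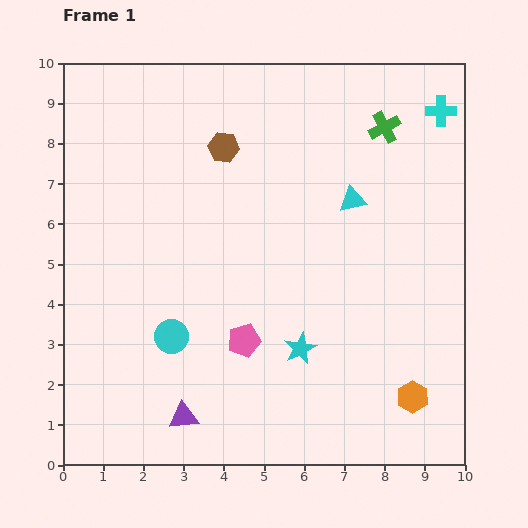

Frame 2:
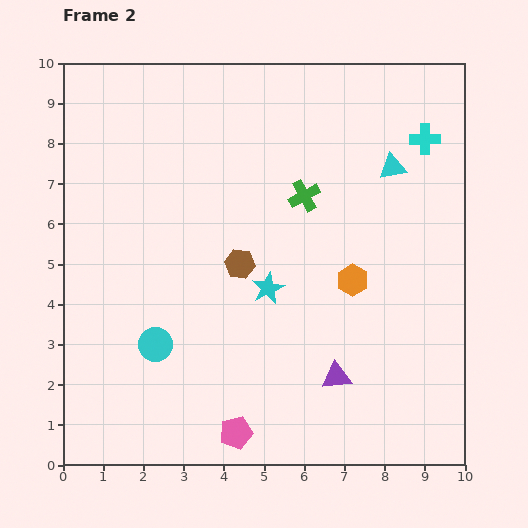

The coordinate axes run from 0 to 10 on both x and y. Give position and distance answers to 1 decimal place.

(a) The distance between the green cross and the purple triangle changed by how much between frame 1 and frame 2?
-4.2

Distance in frame 1: 8.8. Distance in frame 2: 4.6.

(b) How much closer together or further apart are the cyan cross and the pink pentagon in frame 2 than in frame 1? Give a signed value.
+1.2

Distance in frame 1: 7.5. Distance in frame 2: 8.7.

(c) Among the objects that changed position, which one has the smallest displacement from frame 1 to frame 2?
the cyan circle

(moved 0.4)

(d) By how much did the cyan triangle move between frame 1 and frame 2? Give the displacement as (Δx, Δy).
(1.0, 0.8)

The cyan triangle was at (7.2, 6.6) in frame 1 and (8.2, 7.4) in frame 2.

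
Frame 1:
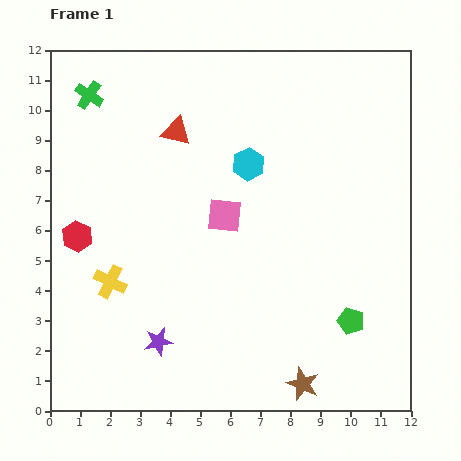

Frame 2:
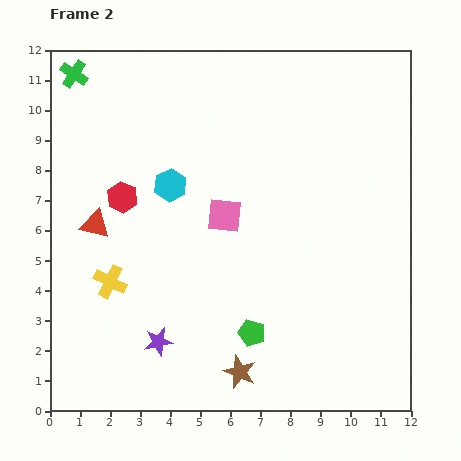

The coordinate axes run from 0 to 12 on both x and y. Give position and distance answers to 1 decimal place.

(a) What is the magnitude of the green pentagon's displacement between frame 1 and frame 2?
3.3

The green pentagon moved from (10.0, 3.0) to (6.7, 2.6), a distance of √(3.3² + 0.4²) ≈ 3.3.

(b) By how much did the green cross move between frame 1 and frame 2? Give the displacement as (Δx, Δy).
(-0.5, 0.7)

The green cross was at (1.3, 10.5) in frame 1 and (0.8, 11.2) in frame 2.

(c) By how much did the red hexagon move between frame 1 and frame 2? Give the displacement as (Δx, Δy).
(1.5, 1.3)

The red hexagon was at (0.9, 5.8) in frame 1 and (2.4, 7.1) in frame 2.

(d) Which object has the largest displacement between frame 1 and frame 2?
the red triangle

(moved 4.1; next 3.3)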